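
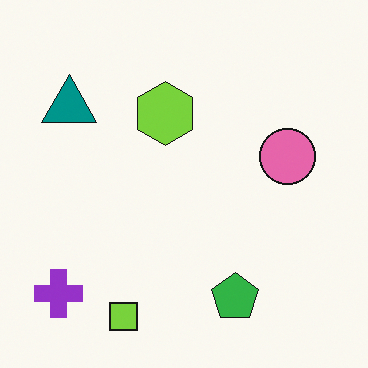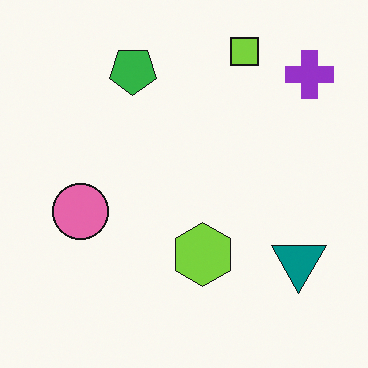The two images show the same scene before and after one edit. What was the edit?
Rotated 180°.

The purple cross sits in the bottom-left of the first image and the top-right of the second — consistent with a whole-image 180° rotation.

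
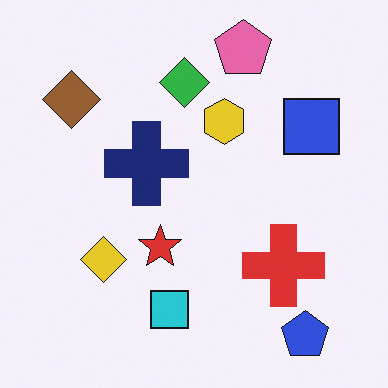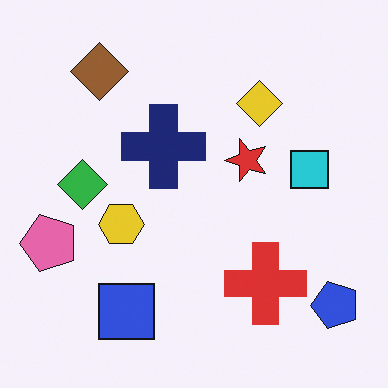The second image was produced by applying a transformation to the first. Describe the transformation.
The image was transposed (reflected across the top-left ↔ bottom-right diagonal).

Shapes have swapped their row and column positions — what was in the top-right is now in the bottom-left — a diagonal reflection.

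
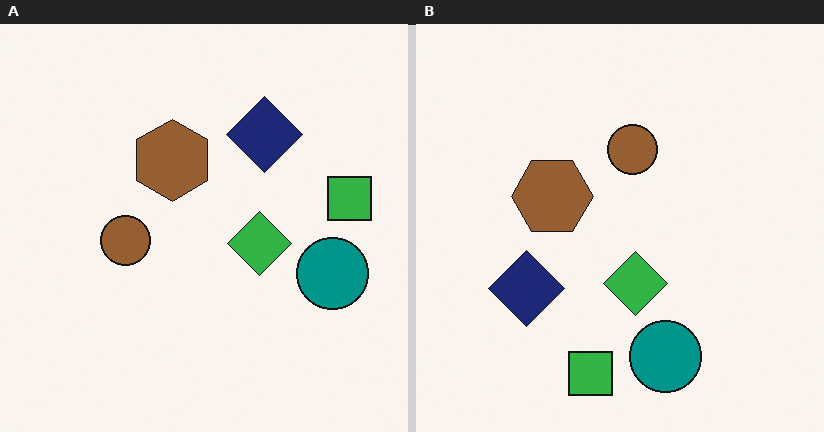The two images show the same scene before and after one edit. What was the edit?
The right (B) image is the left (A) transposed (reflected across the top-left ↔ bottom-right diagonal).

Shapes have swapped their row and column positions — what was in the top-right is now in the bottom-left — a diagonal reflection.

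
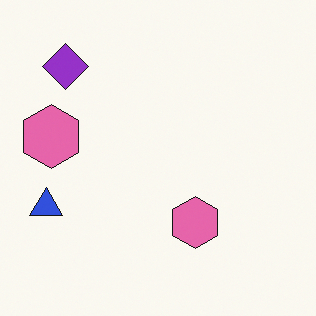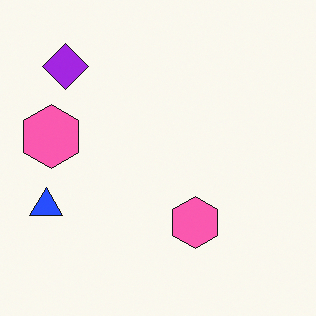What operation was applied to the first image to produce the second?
The second image is the first slightly oversaturated.

All colors are more vivid — a global saturation change.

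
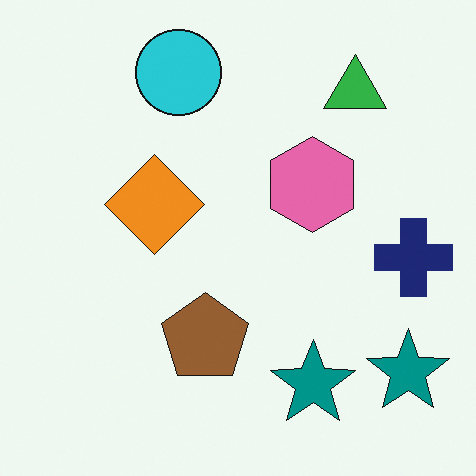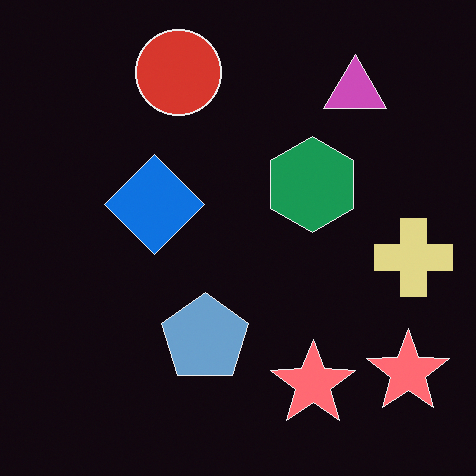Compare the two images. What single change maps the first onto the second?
Color-inverted (negative).

The light background has become dark and every shape's color is its complement — a photographic negative.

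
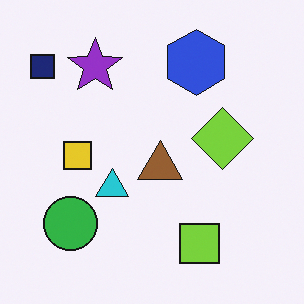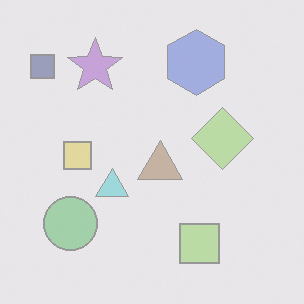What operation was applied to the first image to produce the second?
It was washed out (contrast reduced).

Tones are pushed toward mid-grey across the whole image — a global contrast change.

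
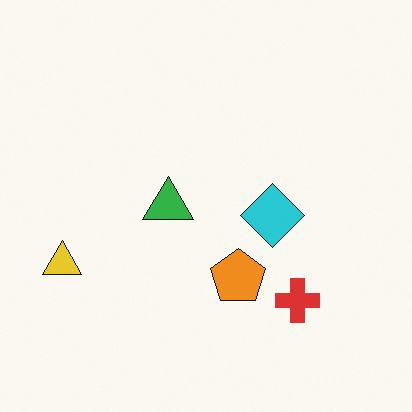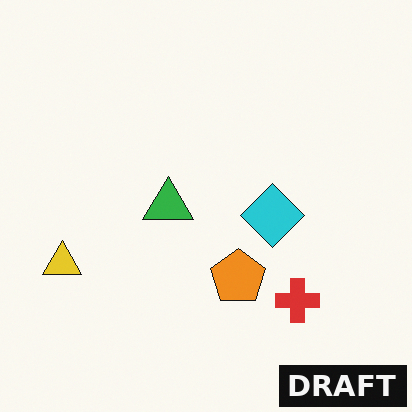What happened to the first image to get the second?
The transformation is: watermarked with the text "DRAFT" in the lower-right corner.

A dark label reading "DRAFT" appears in the lower-right corner.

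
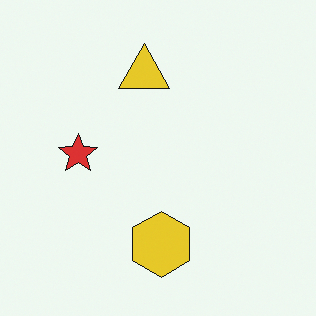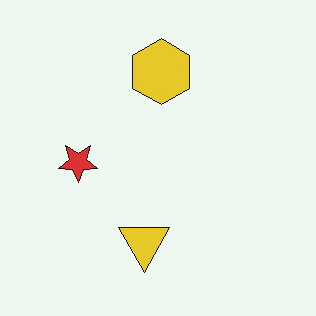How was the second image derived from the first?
The image was flipped vertically (top ↔ bottom).

The yellow hexagon is in the bottom of the first image and the top of the second — shapes on opposite sides of the horizontal midline have swapped in a mirror flip.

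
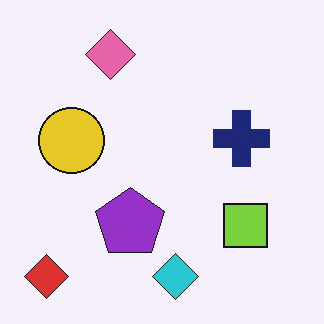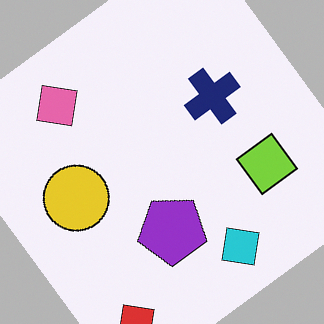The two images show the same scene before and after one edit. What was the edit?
The transformation is: rotated counter-clockwise by a large amount — several tens of degrees.

Every shape is tilted by the same angle and the image corners show triangular fill wedges — a whole-image rotation by a non-right angle.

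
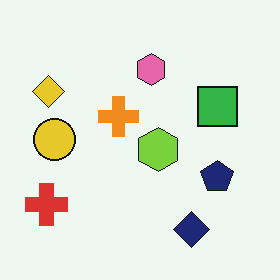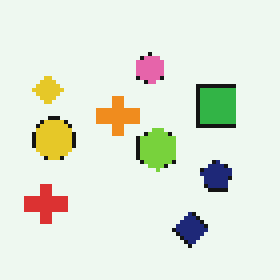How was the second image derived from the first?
The second image is the first mildly pixelated.

Shapes are reduced to large square blocks; fine edges and outlines are lost — a downscale-then-upscale (mosaic) effect.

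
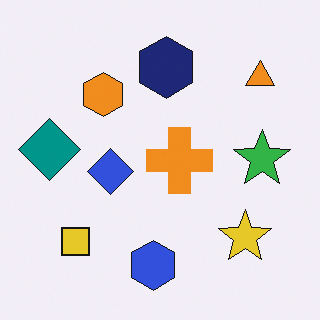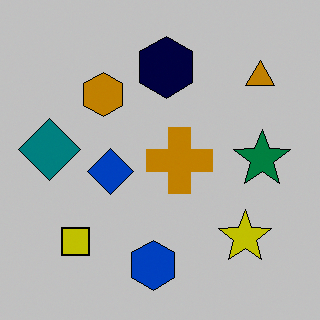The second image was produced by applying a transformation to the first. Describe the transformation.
It was aggressively posterized.

Each flat color has snapped to a coarser quantized level — most visibly, the near-white background has dropped to a flat grey.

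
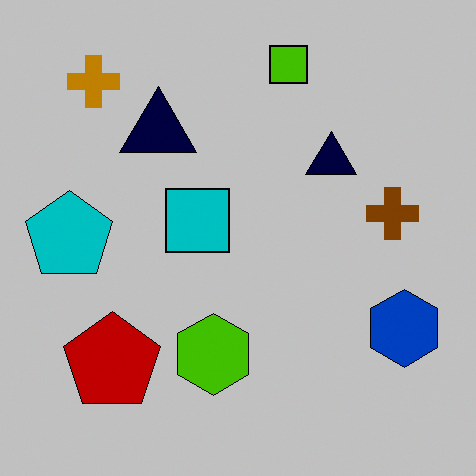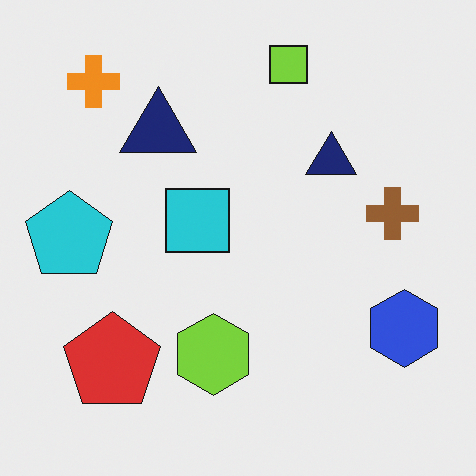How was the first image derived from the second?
Aggressively posterized.

Each flat color has snapped to a coarser quantized level — most visibly, the near-white background has dropped to a flat grey.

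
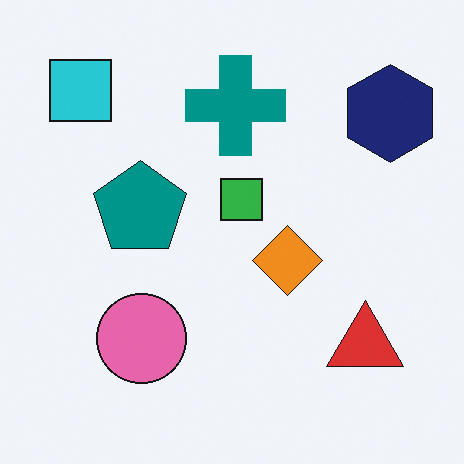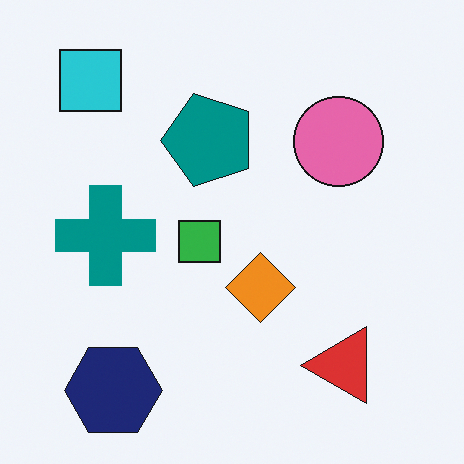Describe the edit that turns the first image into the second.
The transformation is: transposed (reflected across the top-left ↔ bottom-right diagonal).

Shapes have swapped their row and column positions — what was in the top-right is now in the bottom-left — a diagonal reflection.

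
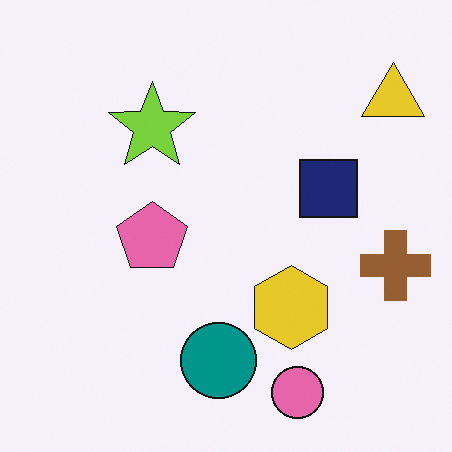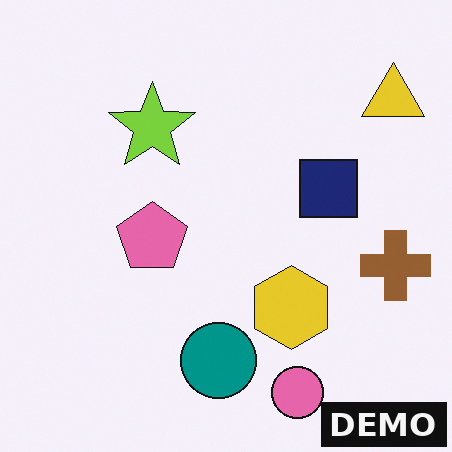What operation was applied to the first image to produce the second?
The image was watermarked with the text "DEMO" in the lower-right corner.

A dark label reading "DEMO" appears in the lower-right corner.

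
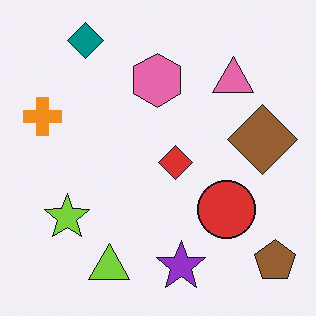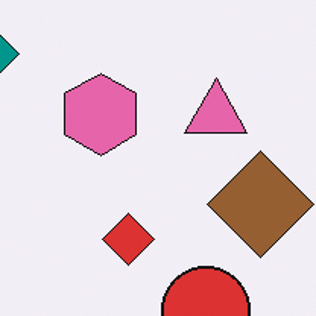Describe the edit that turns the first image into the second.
The image was cropped slightly and scaled back up.

The visible shapes are larger and the field of view is narrower; shapes near the original edges may be partly or wholly outside the frame — a crop-and-rescale.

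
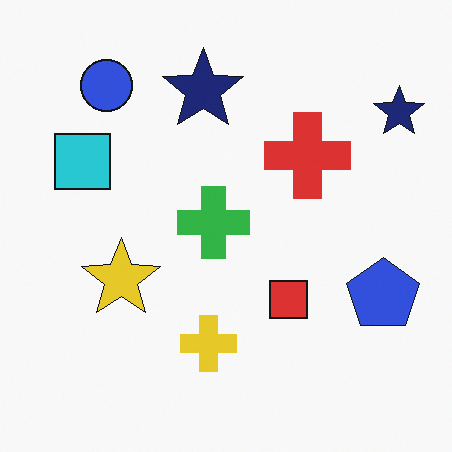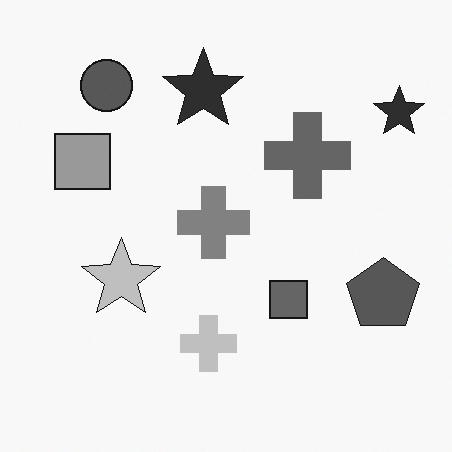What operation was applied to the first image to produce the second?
Converted to grayscale.

All color is removed — every shape is now a shade of grey.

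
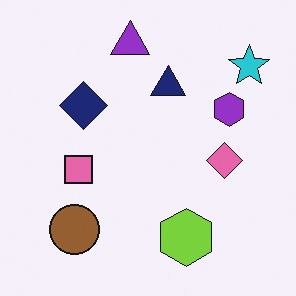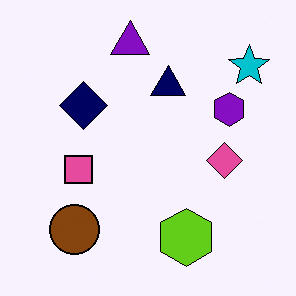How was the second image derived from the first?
Given slightly increased contrast.

Tones are pushed away from mid-grey across the whole image — a global contrast change.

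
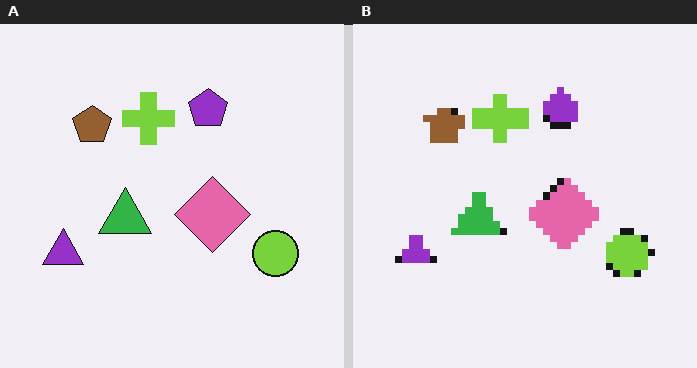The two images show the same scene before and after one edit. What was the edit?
The image was moderately pixelated.

Shapes are reduced to large square blocks; fine edges and outlines are lost — a downscale-then-upscale (mosaic) effect.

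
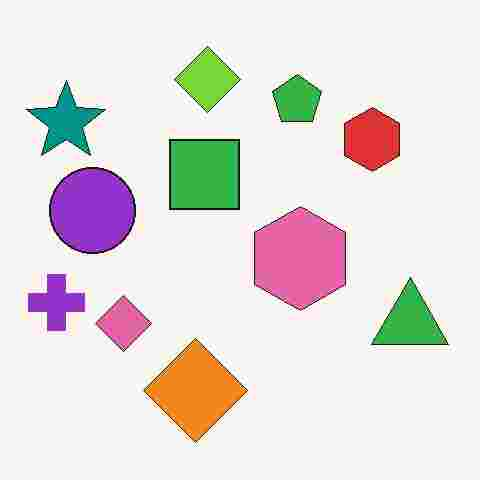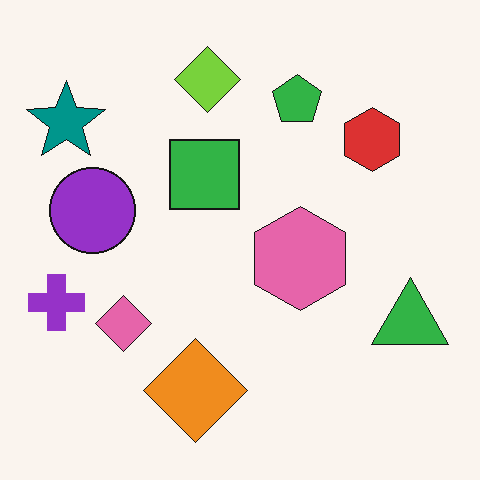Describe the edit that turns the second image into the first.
It was heavily JPEG-compressed with obvious blocking artifacts.

Blocky 8×8 compression artifacts appear around shape edges and the flat background shows ringing — characteristic JPEG degradation.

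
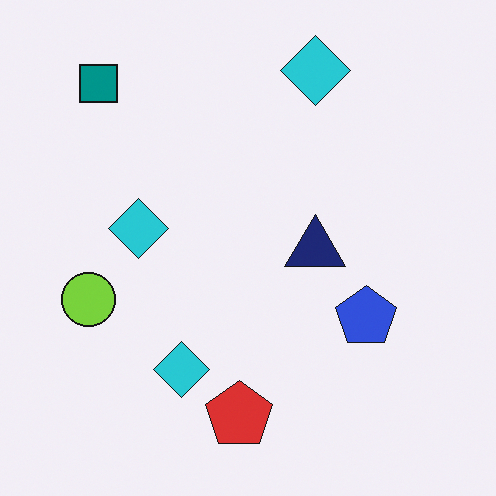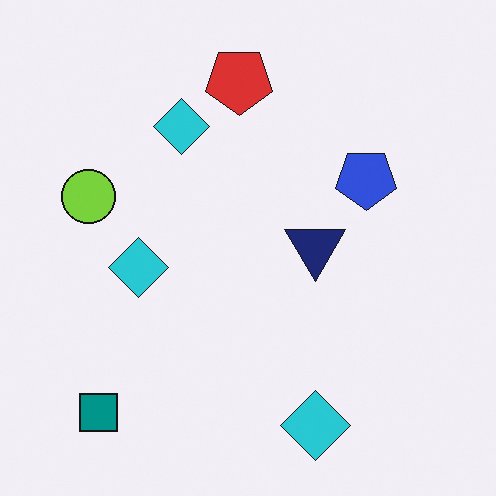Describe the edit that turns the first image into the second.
The second image is the first flipped vertically (top ↔ bottom).

The red pentagon is in the bottom of the first image and the top of the second — shapes on opposite sides of the horizontal midline have swapped in a mirror flip.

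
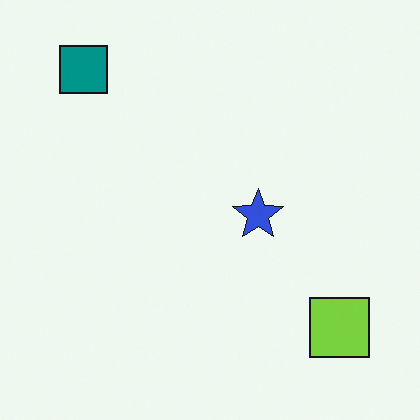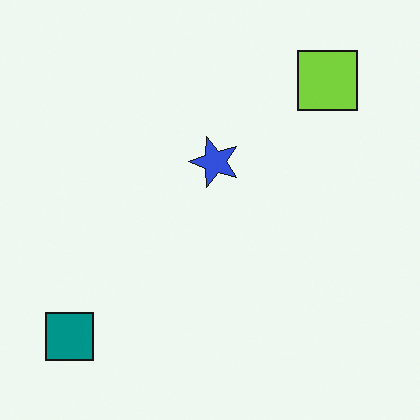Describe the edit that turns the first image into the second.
This is the original image rotated 90° counter-clockwise.

The teal square sits in the top-left of the first image and the bottom-left of the second — consistent with a whole-image 90° counter-clockwise rotation.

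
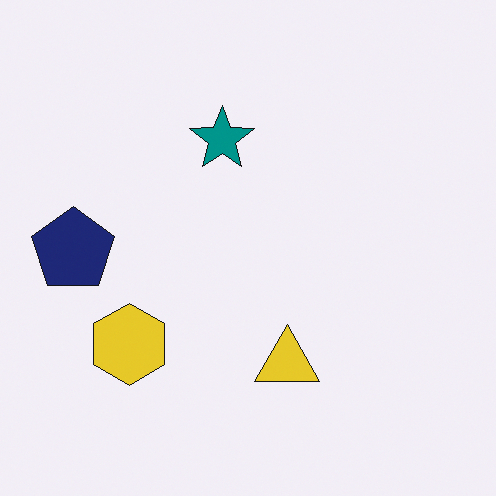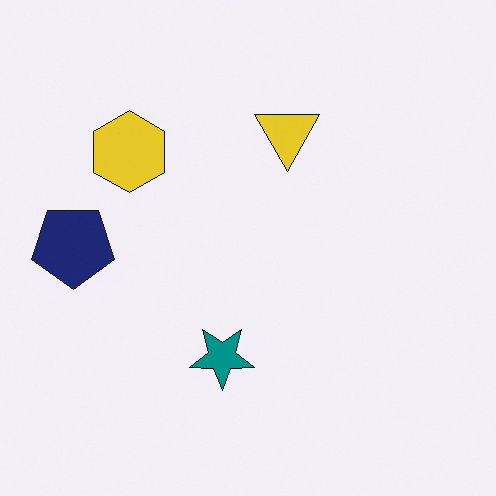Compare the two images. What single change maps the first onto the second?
It was flipped vertically (top ↔ bottom).

The yellow triangle is in the bottom of the first image and the top of the second — shapes on opposite sides of the horizontal midline have swapped in a mirror flip.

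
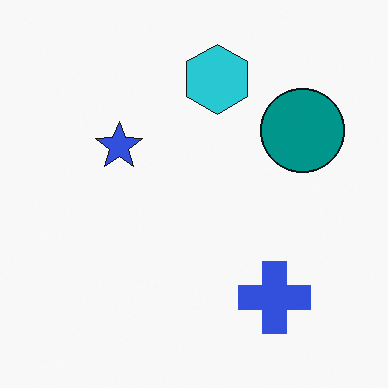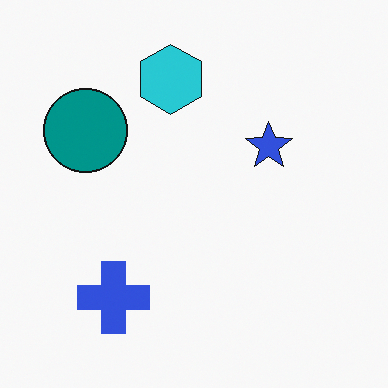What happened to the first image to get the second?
It was flipped horizontally (left ↔ right).

The teal circle is in the right of the first image and the left of the second — shapes on opposite sides of the vertical midline have swapped in a mirror flip.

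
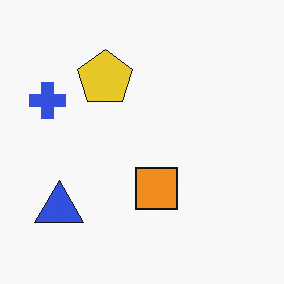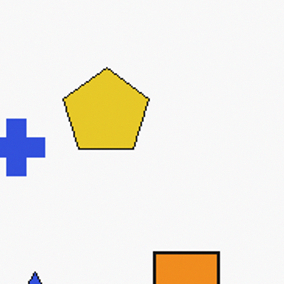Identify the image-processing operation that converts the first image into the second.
The second image is the first cropped to a modestly smaller region and rescaled.

The visible shapes are larger and the field of view is narrower; shapes near the original edges may be partly or wholly outside the frame — a crop-and-rescale.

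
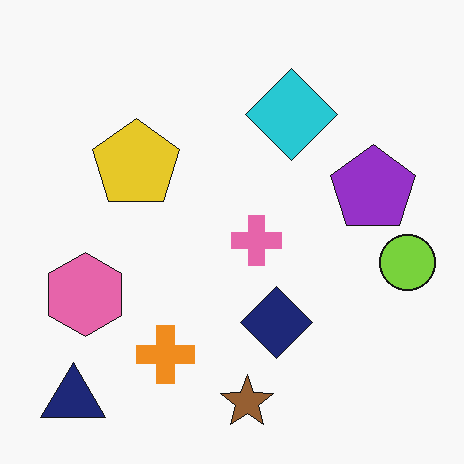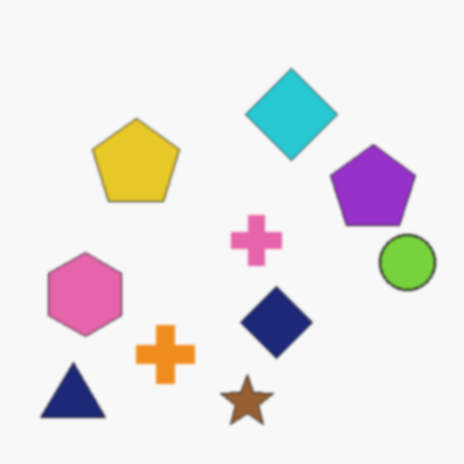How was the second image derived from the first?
Slightly softened.

Shape edges and outlines are uniformly softened across the whole image.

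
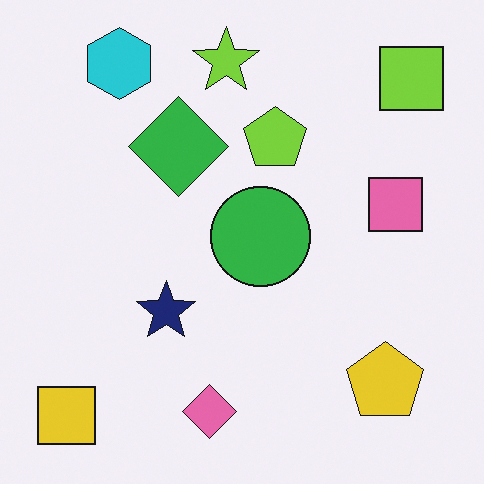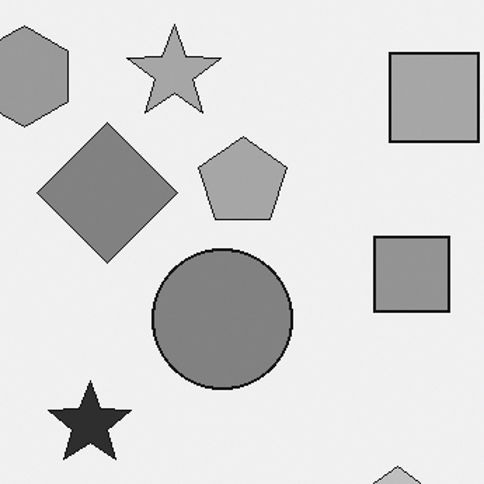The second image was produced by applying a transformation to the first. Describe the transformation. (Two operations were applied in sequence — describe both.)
The transformation is: converted to grayscale, then cropped slightly and scaled back up.

All color is removed — every shape is now a shade of grey. The visible shapes are larger and the field of view is narrower; shapes near the original edges may be partly or wholly outside the frame — a crop-and-rescale.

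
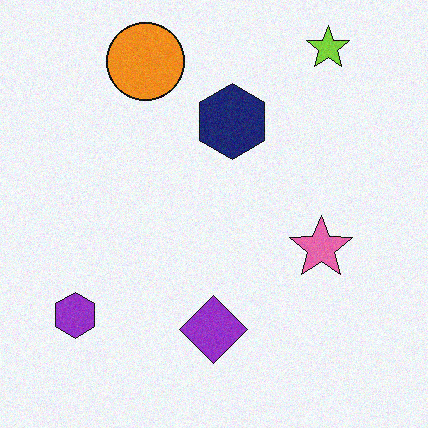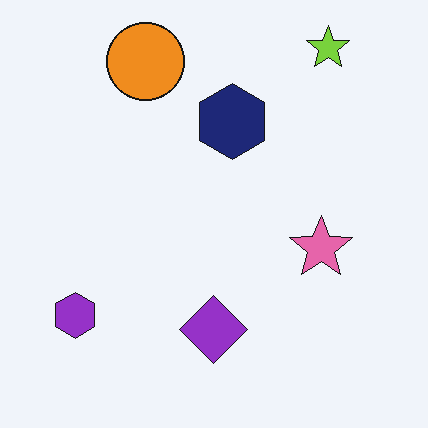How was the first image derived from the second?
The image was degraded with light additive noise.

Random speckle covers the whole image, including the flat background.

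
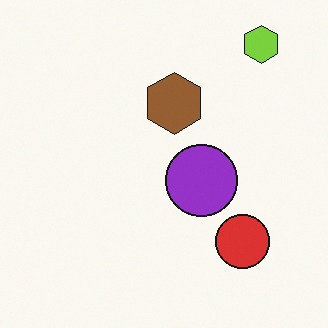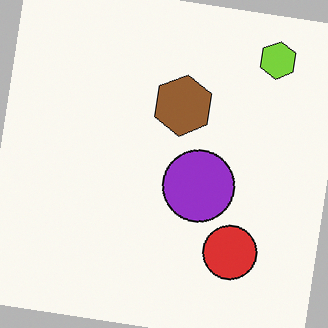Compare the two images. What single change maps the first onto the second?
The image was rotated clockwise by a few degrees.

Every shape is tilted by the same angle and the image corners show triangular fill wedges — a whole-image rotation by a non-right angle.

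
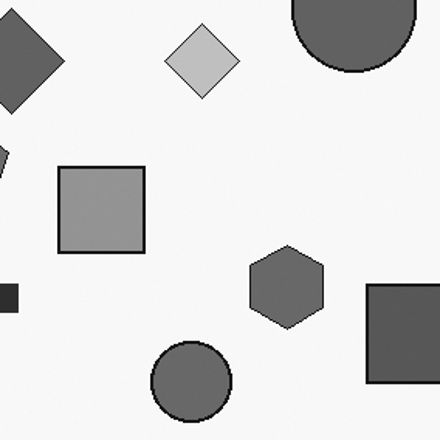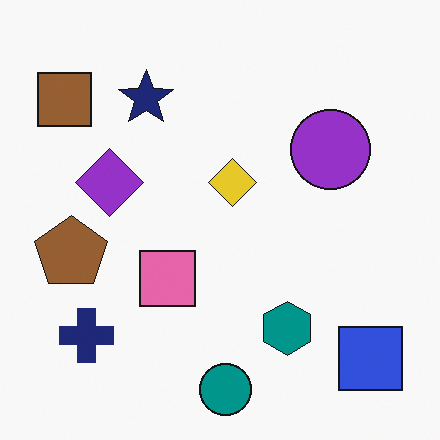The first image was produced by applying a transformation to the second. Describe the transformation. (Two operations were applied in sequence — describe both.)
The transformation is: cropped slightly and scaled back up, then converted to grayscale.

The visible shapes are larger and the field of view is narrower; shapes near the original edges may be partly or wholly outside the frame — a crop-and-rescale. All color is removed — every shape is now a shade of grey.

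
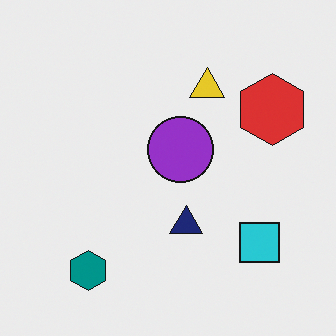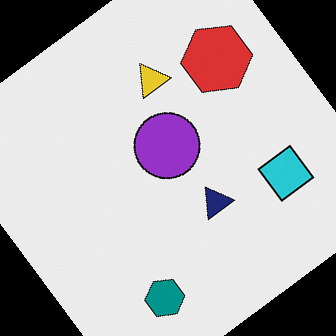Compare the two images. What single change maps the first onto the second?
Rotated counter-clockwise by a large amount — several tens of degrees.

Every shape is tilted by the same angle and the image corners show triangular fill wedges — a whole-image rotation by a non-right angle.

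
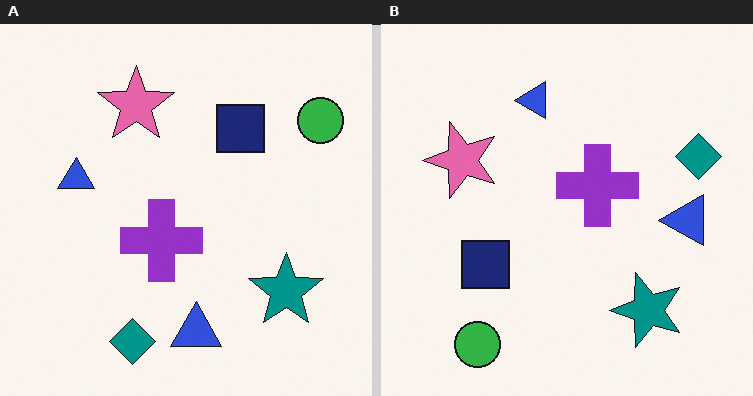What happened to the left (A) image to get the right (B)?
The right (B) image is the left (A) transposed (reflected across the top-left ↔ bottom-right diagonal).

Shapes have swapped their row and column positions — what was in the top-right is now in the bottom-left — a diagonal reflection.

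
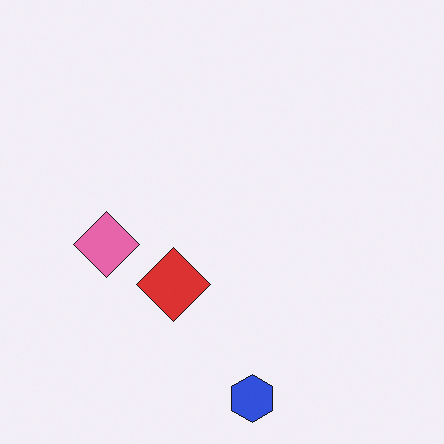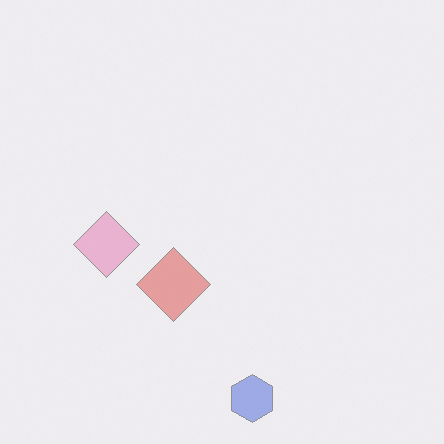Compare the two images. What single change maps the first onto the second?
This is the original image given much lower contrast.

Tones are pushed toward mid-grey across the whole image — a global contrast change.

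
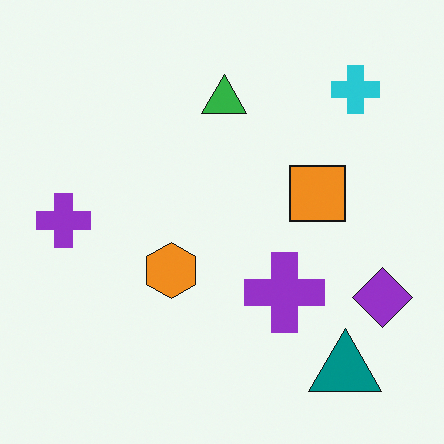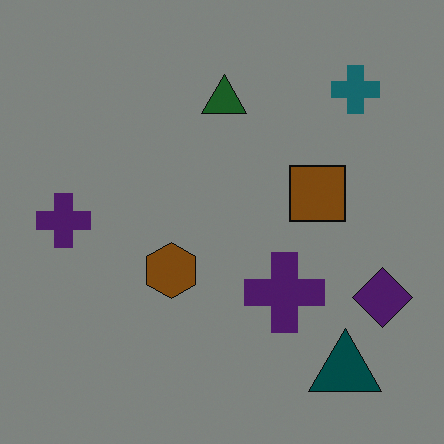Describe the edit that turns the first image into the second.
It was noticeably darkened.

Every pixel — background and shapes alike — is uniformly darkened.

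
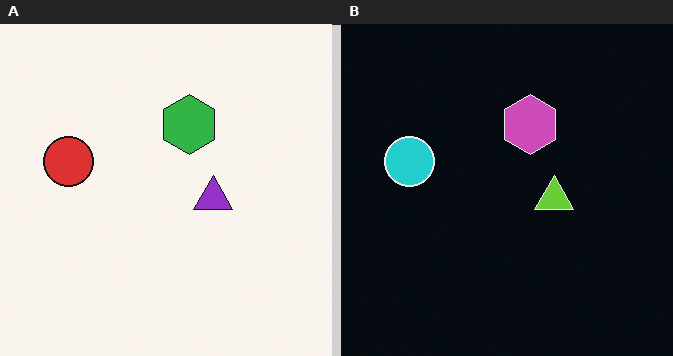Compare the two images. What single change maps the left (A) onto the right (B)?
This is the original image color-inverted (negative).

The light background has become dark and every shape's color is its complement — a photographic negative.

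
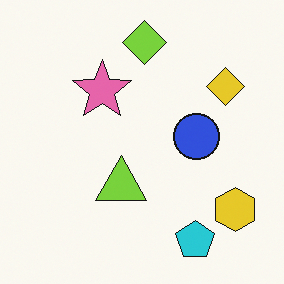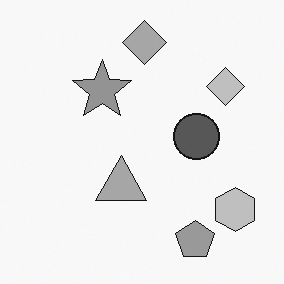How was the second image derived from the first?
Converted to grayscale.

All color is removed — every shape is now a shade of grey.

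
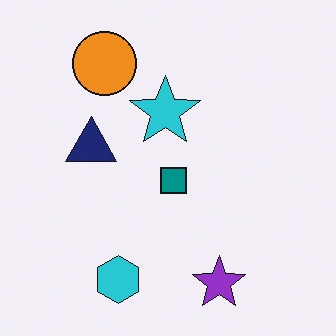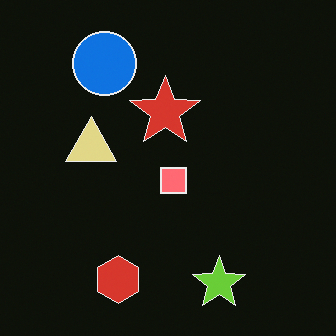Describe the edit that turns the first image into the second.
The second image is the first color-inverted (negative).

The light background has become dark and every shape's color is its complement — a photographic negative.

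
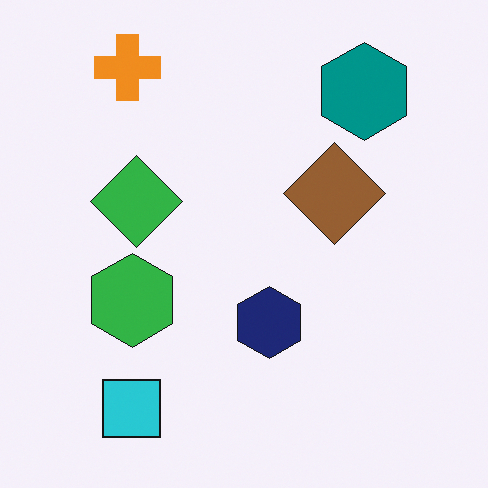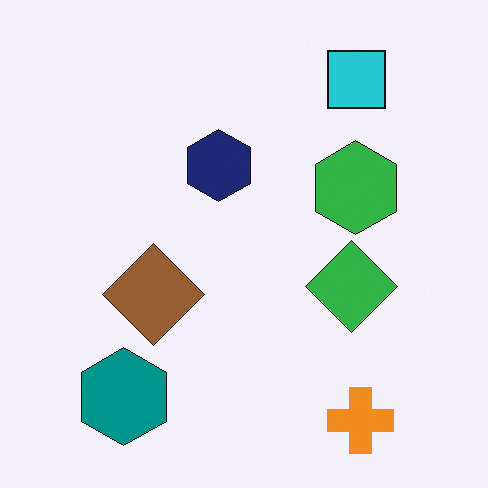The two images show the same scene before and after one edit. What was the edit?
Rotated 180°.

The orange cross sits in the top-left of the first image and the bottom-right of the second — consistent with a whole-image 180° rotation.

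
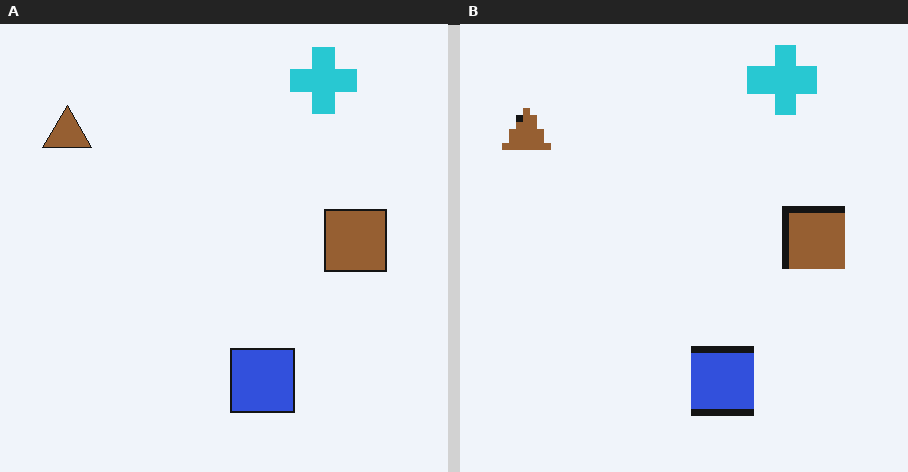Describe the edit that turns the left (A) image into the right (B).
Pixelated into visible square blocks.

Shapes are reduced to large square blocks; fine edges and outlines are lost — a downscale-then-upscale (mosaic) effect.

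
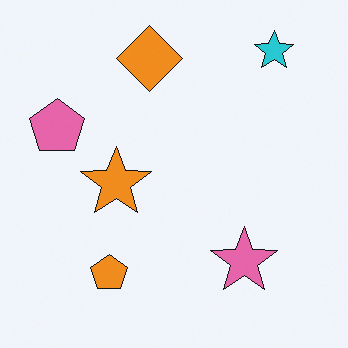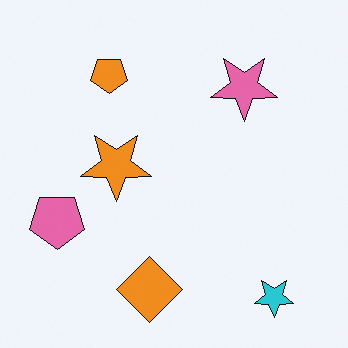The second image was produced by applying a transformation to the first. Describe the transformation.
It was flipped vertically (top ↔ bottom).

The cyan star is in the top-right of the first image and the bottom-right of the second — shapes on opposite sides of the horizontal midline have swapped in a mirror flip.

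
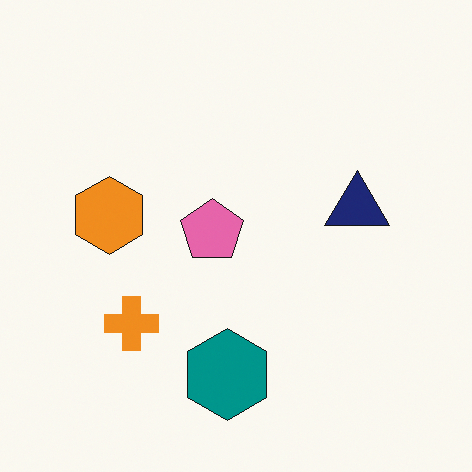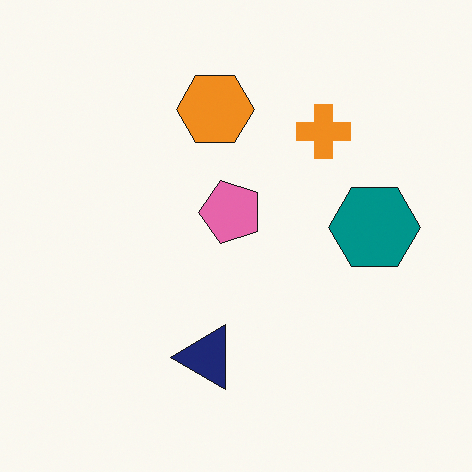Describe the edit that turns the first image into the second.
This is the original image transposed (reflected across the top-left ↔ bottom-right diagonal).

Shapes have swapped their row and column positions — what was in the top-right is now in the bottom-left — a diagonal reflection.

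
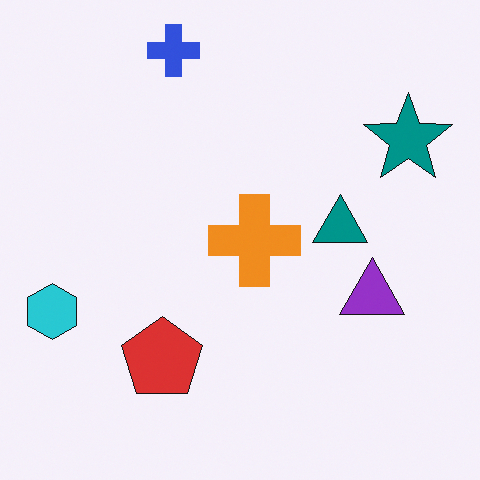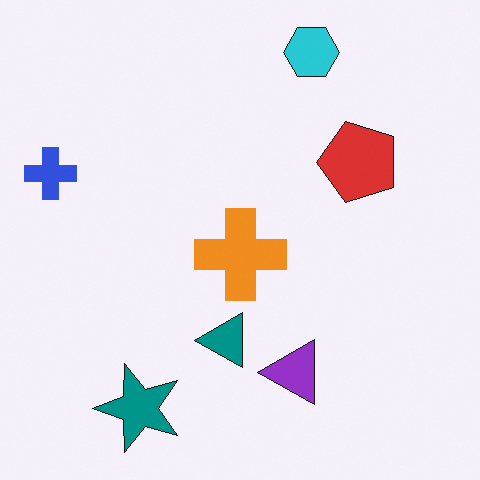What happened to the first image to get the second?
Transposed (reflected across the top-left ↔ bottom-right diagonal).

Shapes have swapped their row and column positions — what was in the top-right is now in the bottom-left — a diagonal reflection.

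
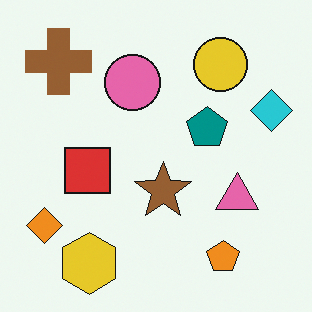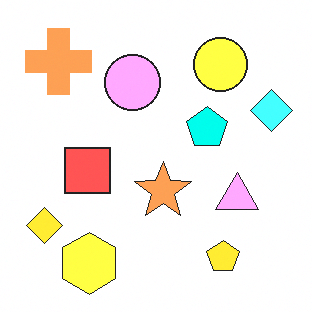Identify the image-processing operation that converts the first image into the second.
The image was substantially brightened.

Every pixel — background and shapes alike — is uniformly brightened.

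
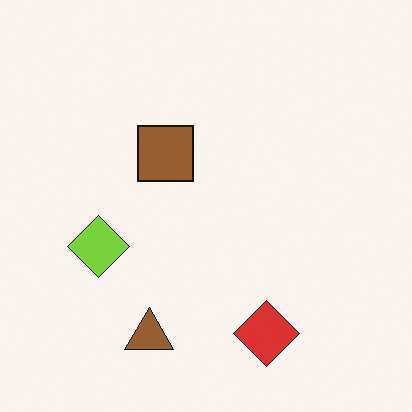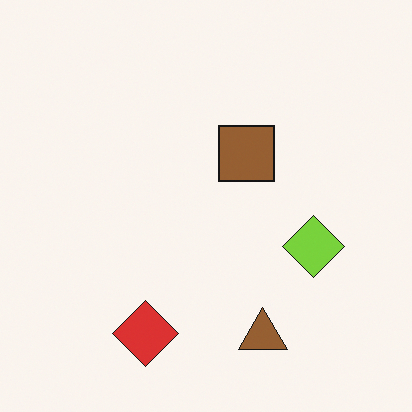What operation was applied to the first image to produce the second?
The image was flipped horizontally (left ↔ right).

The lime diamond is in the left of the first image and the right of the second — shapes on opposite sides of the vertical midline have swapped in a mirror flip.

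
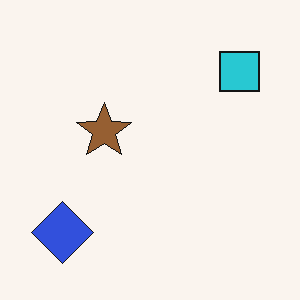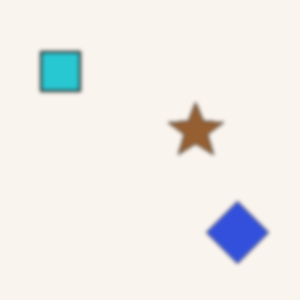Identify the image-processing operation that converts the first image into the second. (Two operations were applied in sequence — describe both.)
It was flipped horizontally (left ↔ right), then given a subtle gaussian blur.

The cyan square is in the top-right of the first image and the top-left of the second — shapes on opposite sides of the vertical midline have swapped in a mirror flip. Shape edges and outlines are uniformly softened across the whole image.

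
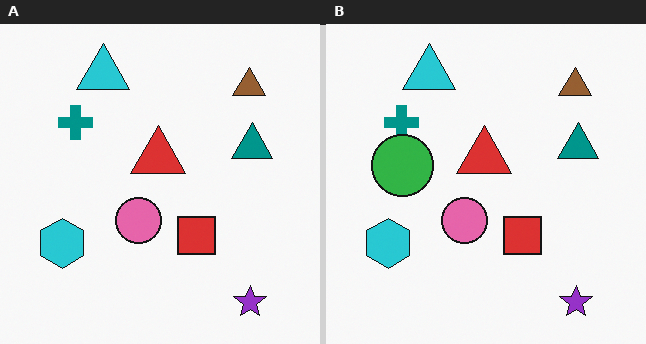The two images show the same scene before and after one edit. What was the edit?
Overlaid with an additional green circle.

A green circle appears in the right (B) image that is absent from the left (A).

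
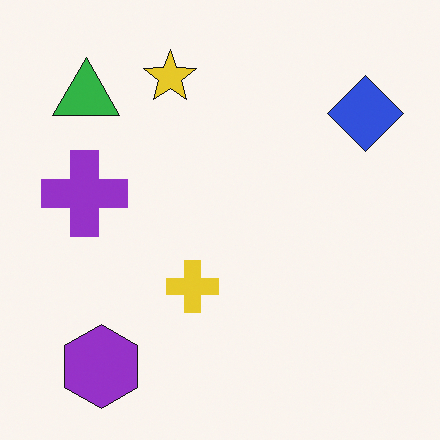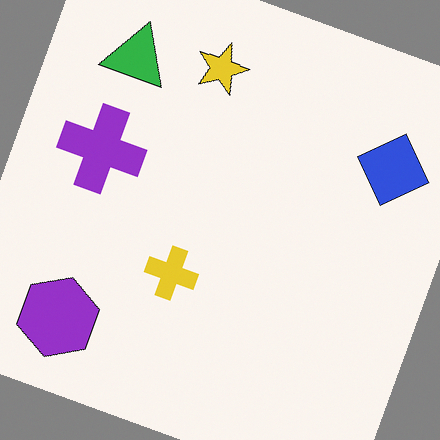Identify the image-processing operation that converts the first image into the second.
It was rotated clockwise by a clearly visible amount.

Every shape is tilted by the same angle and the image corners show triangular fill wedges — a whole-image rotation by a non-right angle.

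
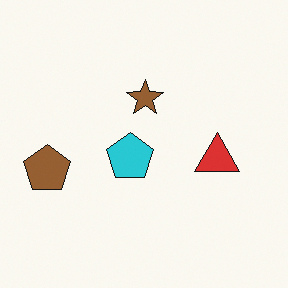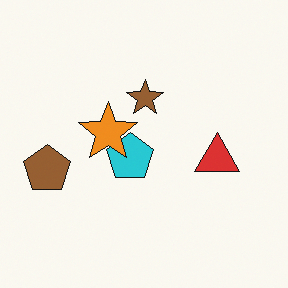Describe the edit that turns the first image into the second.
The second image is the first overlaid with an additional orange star.

An orange star appears in the second image that is absent from the first.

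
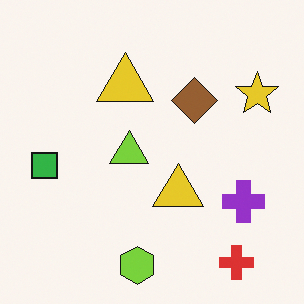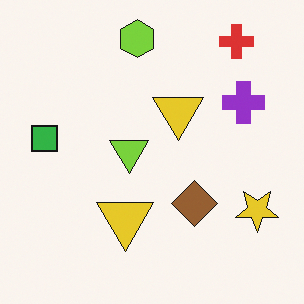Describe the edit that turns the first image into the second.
This is the original image flipped vertically (top ↔ bottom).

The lime hexagon is in the bottom of the first image and the top of the second — shapes on opposite sides of the horizontal midline have swapped in a mirror flip.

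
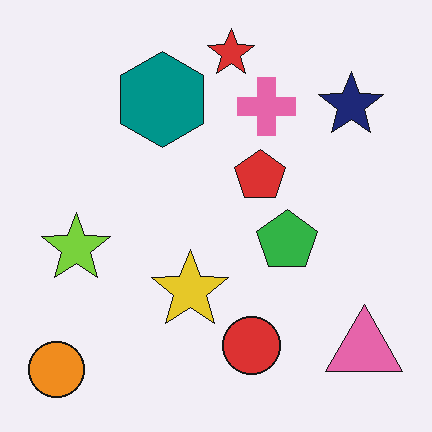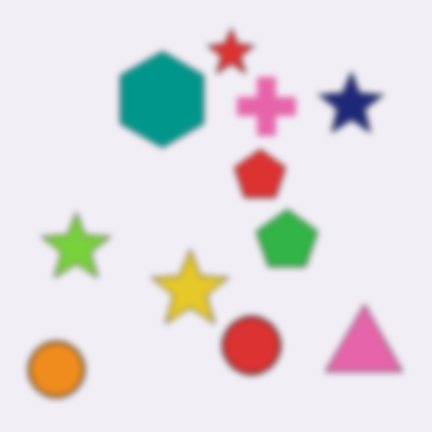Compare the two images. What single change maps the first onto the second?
It was moderately blurred.

Shape edges and outlines are uniformly softened across the whole image.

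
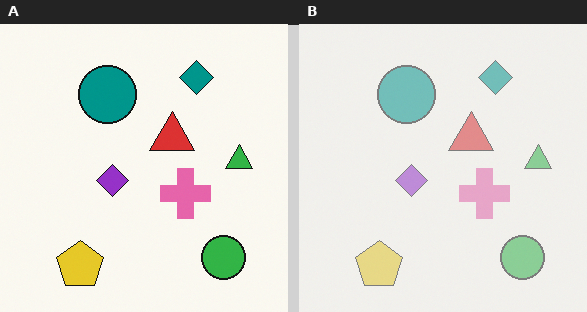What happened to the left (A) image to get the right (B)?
The transformation is: washed out (contrast reduced).

Tones are pushed toward mid-grey across the whole image — a global contrast change.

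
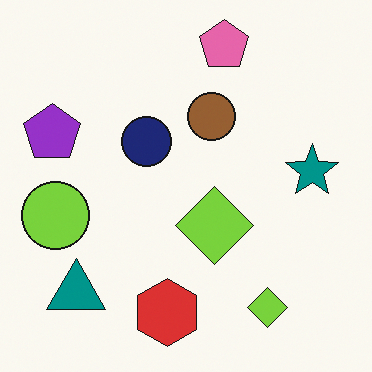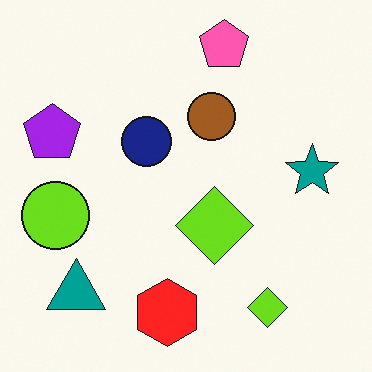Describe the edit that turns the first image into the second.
The second image is the first slightly oversaturated.

All colors are more vivid — a global saturation change.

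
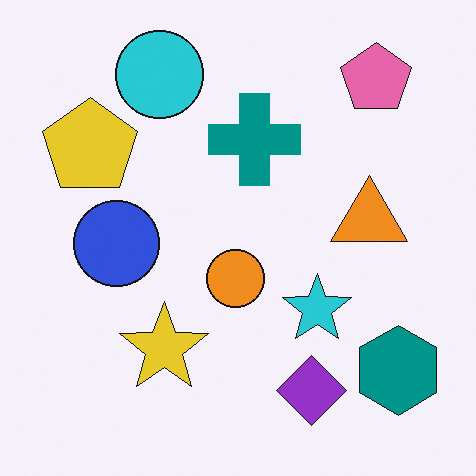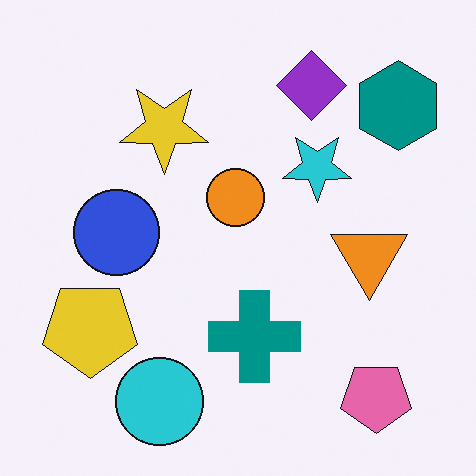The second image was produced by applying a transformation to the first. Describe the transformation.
Flipped vertically (top ↔ bottom).

The cyan circle is in the top of the first image and the bottom of the second — shapes on opposite sides of the horizontal midline have swapped in a mirror flip.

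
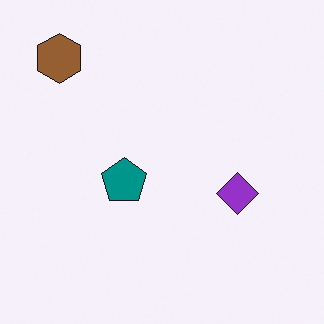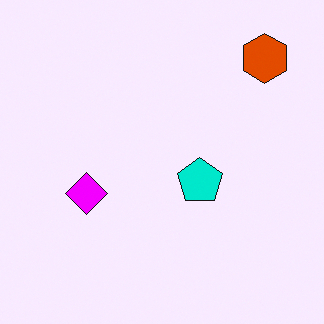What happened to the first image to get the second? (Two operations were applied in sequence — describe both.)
Made much more vivid (saturation change), then flipped horizontally (left ↔ right).

All colors are more vivid — a global saturation change. The brown hexagon is in the top-left of the first image and the top-right of the second — shapes on opposite sides of the vertical midline have swapped in a mirror flip.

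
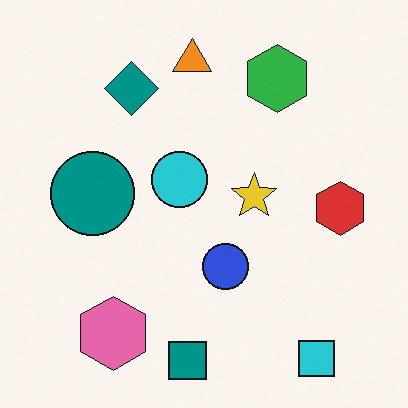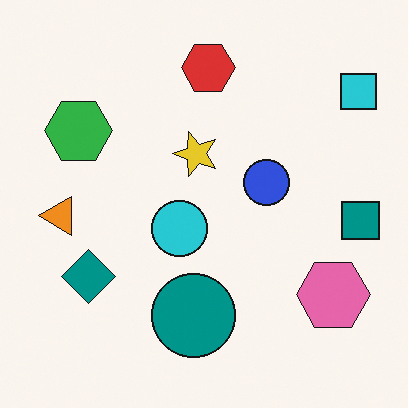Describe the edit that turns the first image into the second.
The transformation is: rotated 90° counter-clockwise.

The cyan square sits in the bottom-right of the first image and the top-right of the second — consistent with a whole-image 90° counter-clockwise rotation.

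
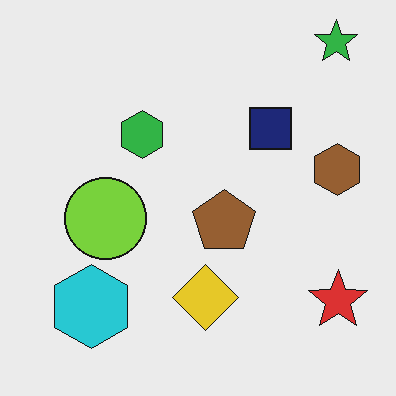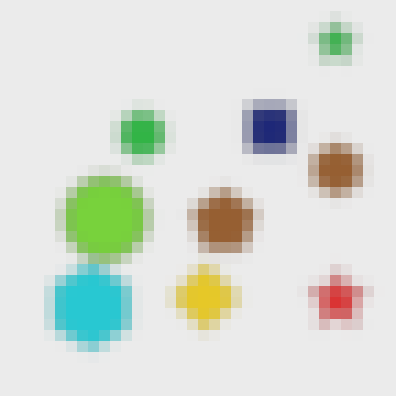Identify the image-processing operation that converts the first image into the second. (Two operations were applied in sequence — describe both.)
The transformation is: heavily blurred, then coarsely pixelated.

Shape edges and outlines are uniformly softened across the whole image. Shapes are reduced to large square blocks; fine edges and outlines are lost — a downscale-then-upscale (mosaic) effect.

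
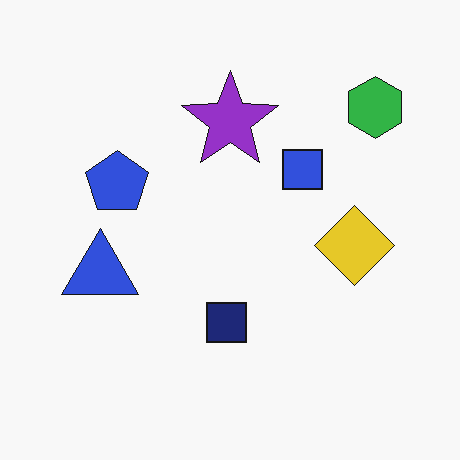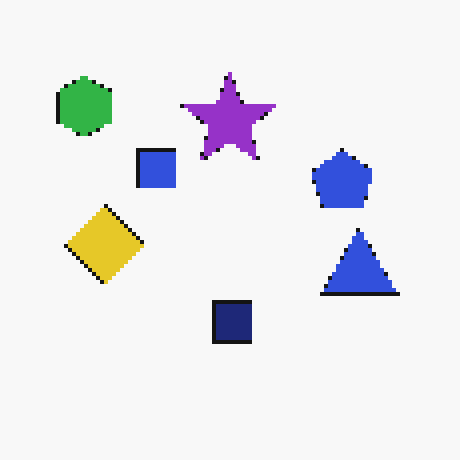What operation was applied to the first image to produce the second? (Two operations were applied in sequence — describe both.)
The transformation is: flipped horizontally (left ↔ right), then mildly pixelated.

The green hexagon is in the top-right of the first image and the top-left of the second — shapes on opposite sides of the vertical midline have swapped in a mirror flip. Shapes are reduced to large square blocks; fine edges and outlines are lost — a downscale-then-upscale (mosaic) effect.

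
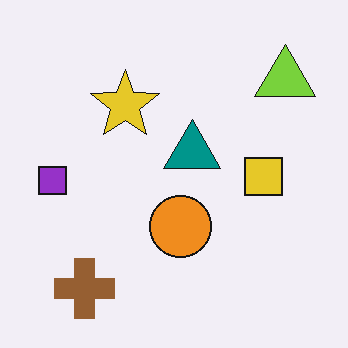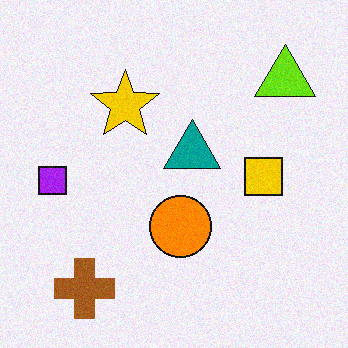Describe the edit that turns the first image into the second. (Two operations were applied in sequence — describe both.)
The image was slightly oversaturated, then degraded with subtle gaussian noise.

All colors are more vivid — a global saturation change. Random speckle covers the whole image, including the flat background.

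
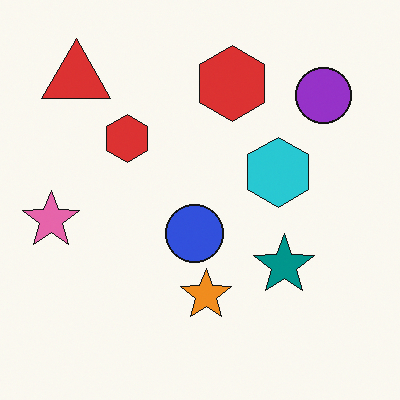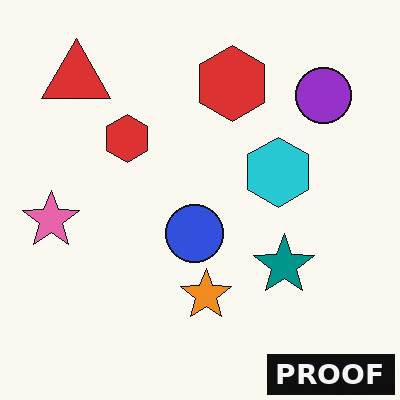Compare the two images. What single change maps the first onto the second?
The transformation is: watermarked with the text "PROOF" in the lower-right corner.

A dark label reading "PROOF" appears in the lower-right corner.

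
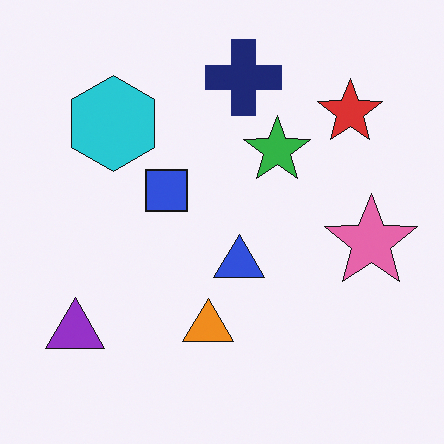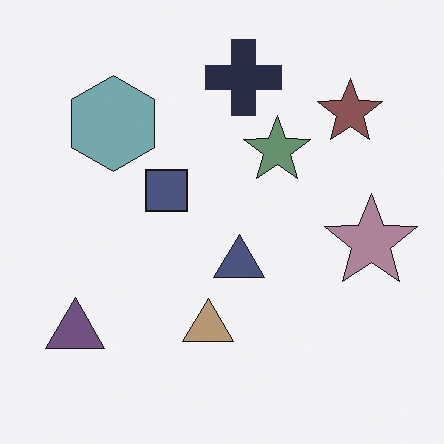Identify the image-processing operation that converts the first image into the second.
Heavily desaturated.

All colors are more muted and greyish — a global saturation change.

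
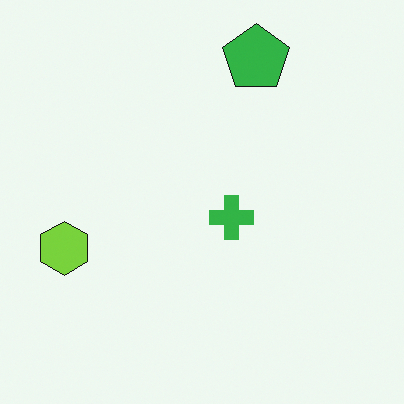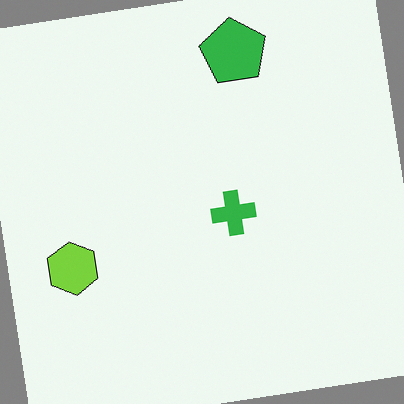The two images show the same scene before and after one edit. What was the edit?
The image was rotated counter-clockwise by a slight angle.

Every shape is tilted by the same angle and the image corners show triangular fill wedges — a whole-image rotation by a non-right angle.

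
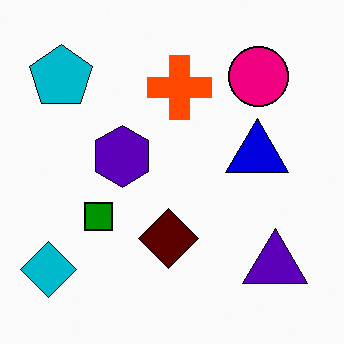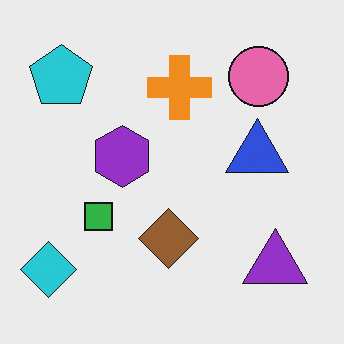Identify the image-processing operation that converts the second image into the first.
It was given much higher contrast.

Tones are pushed away from mid-grey across the whole image — a global contrast change.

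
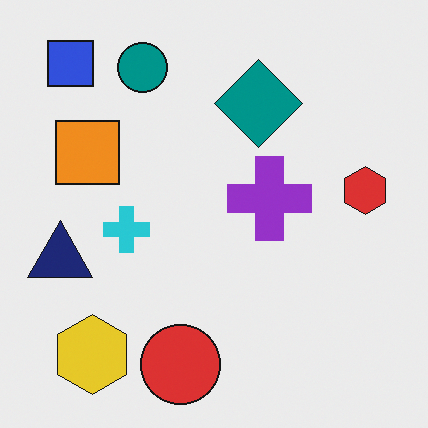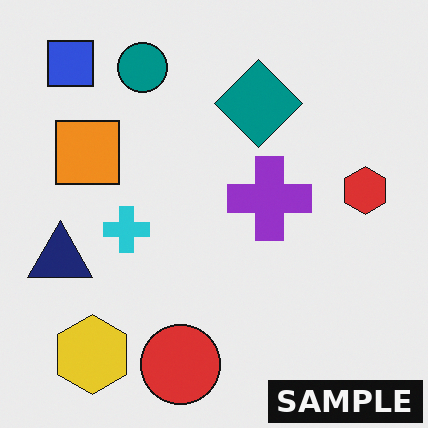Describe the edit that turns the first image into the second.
The second image is the first watermarked with the text "SAMPLE" in the lower-right corner.

A dark label reading "SAMPLE" appears in the lower-right corner.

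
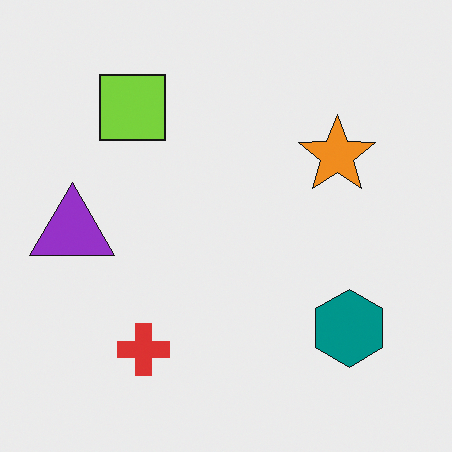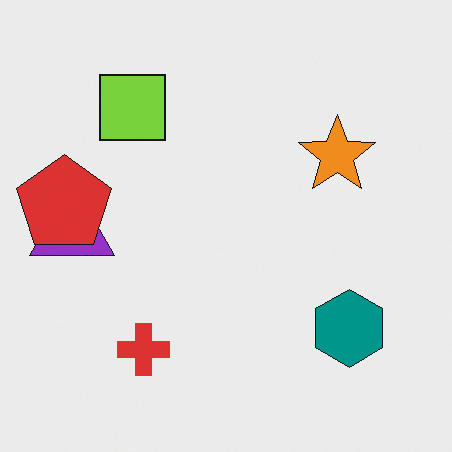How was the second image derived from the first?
The transformation is: overlaid with an additional red pentagon.

A red pentagon appears in the second image that is absent from the first.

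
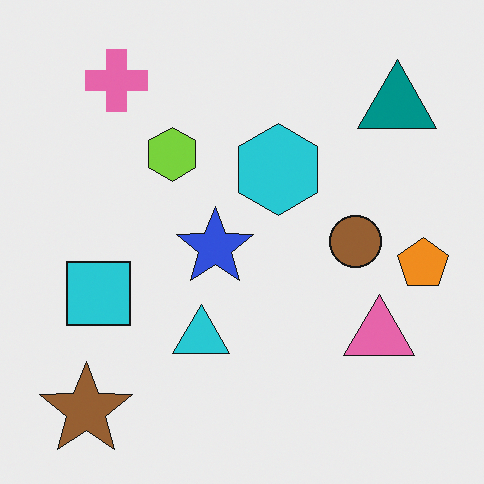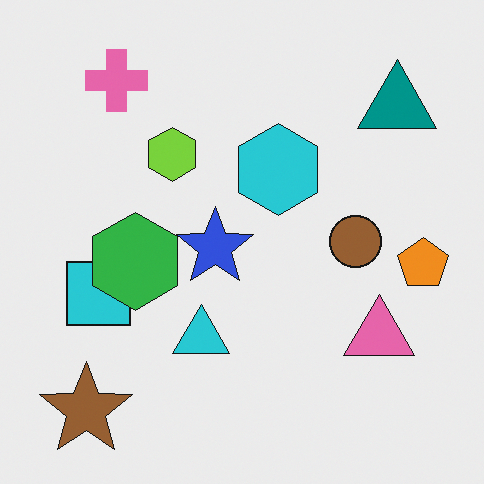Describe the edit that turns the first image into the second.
The image was overlaid with an additional green hexagon.

A green hexagon appears in the second image that is absent from the first.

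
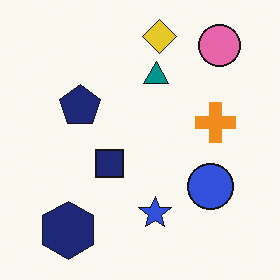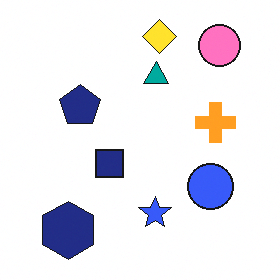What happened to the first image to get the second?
It was brightened a little.

Every pixel — background and shapes alike — is uniformly brightened.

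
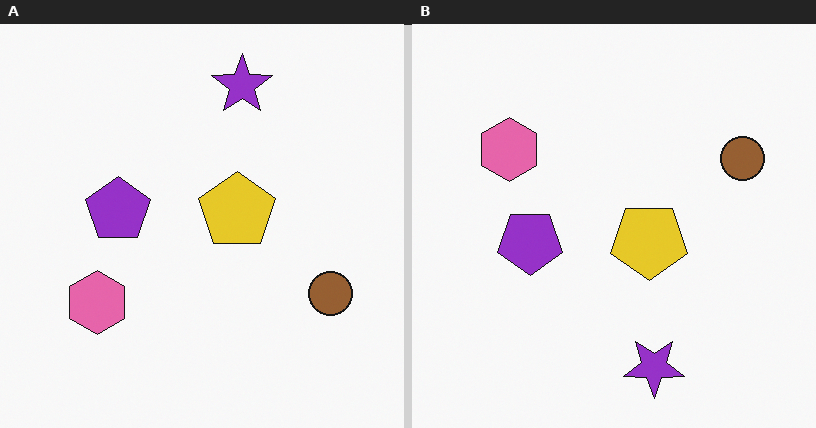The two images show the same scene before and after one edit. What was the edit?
The transformation is: flipped vertically (top ↔ bottom).

The purple star is in the top of the left (A) image and the bottom of the right (B) — shapes on opposite sides of the horizontal midline have swapped in a mirror flip.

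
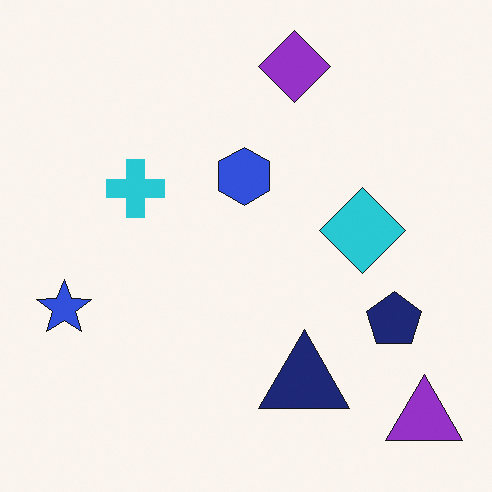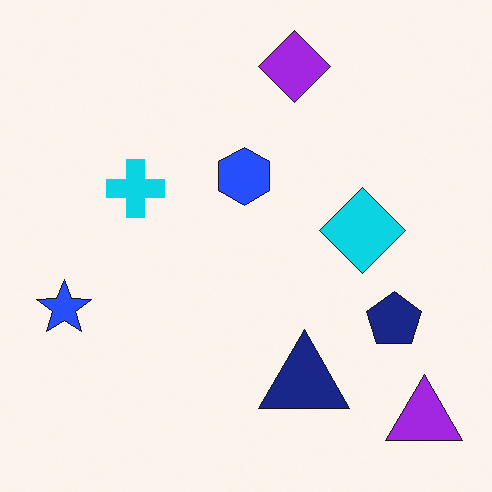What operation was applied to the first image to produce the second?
It was slightly oversaturated.

All colors are more vivid — a global saturation change.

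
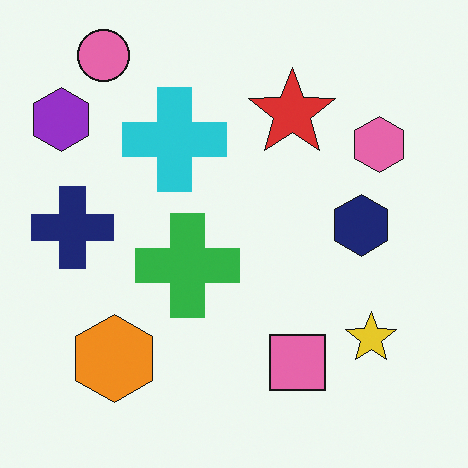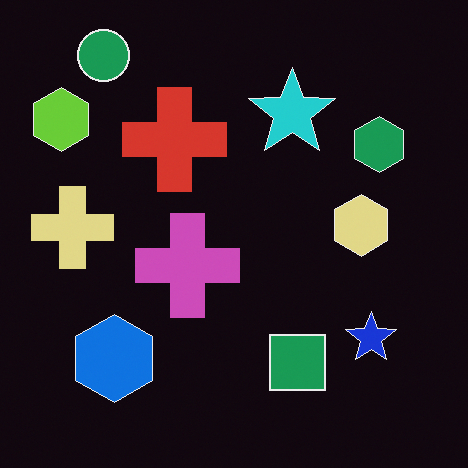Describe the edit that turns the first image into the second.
The transformation is: color-inverted (negative).

The light background has become dark and every shape's color is its complement — a photographic negative.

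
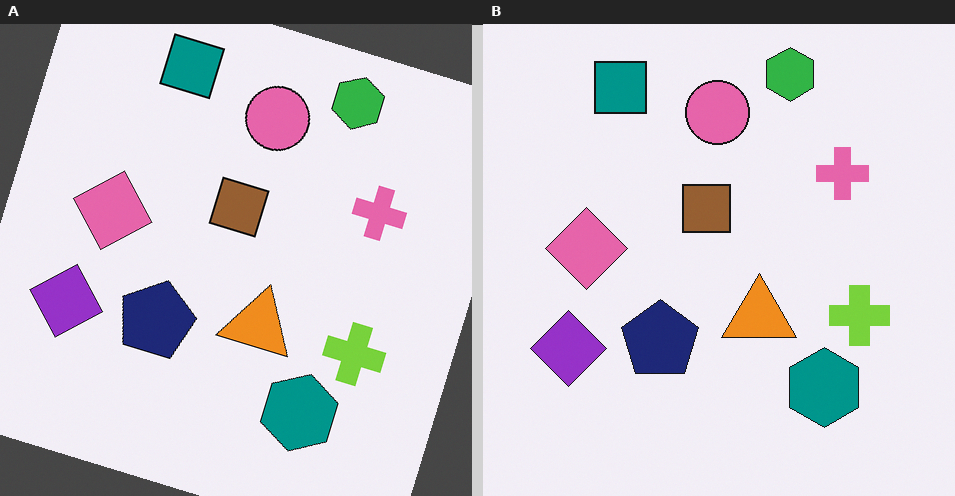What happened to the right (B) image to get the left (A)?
This is the original image rotated clockwise by a clearly visible amount.

Every shape is tilted by the same angle and the image corners show triangular fill wedges — a whole-image rotation by a non-right angle.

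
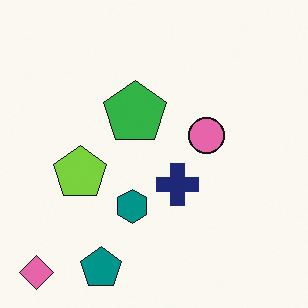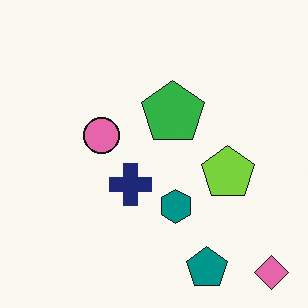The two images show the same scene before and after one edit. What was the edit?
This is the original image flipped horizontally (left ↔ right).

The pink diamond is in the bottom-left of the first image and the bottom-right of the second — shapes on opposite sides of the vertical midline have swapped in a mirror flip.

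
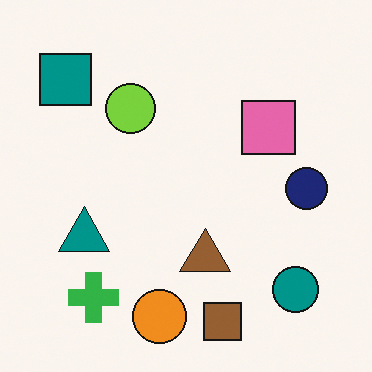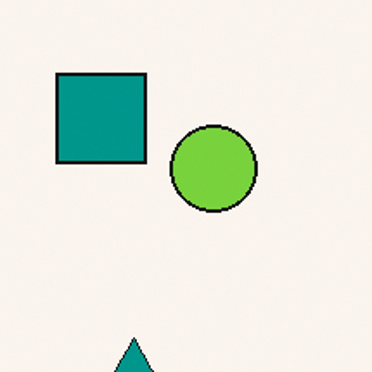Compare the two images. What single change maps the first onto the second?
The second image is the first cropped to a noticeably smaller region and rescaled.

The visible shapes are larger and the field of view is narrower; shapes near the original edges may be partly or wholly outside the frame — a crop-and-rescale.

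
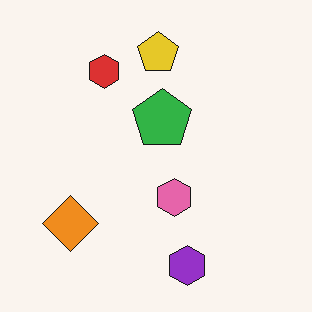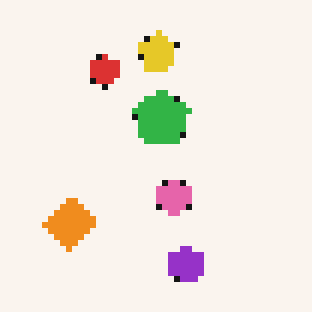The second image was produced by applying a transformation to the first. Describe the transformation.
It was moderately pixelated.

Shapes are reduced to large square blocks; fine edges and outlines are lost — a downscale-then-upscale (mosaic) effect.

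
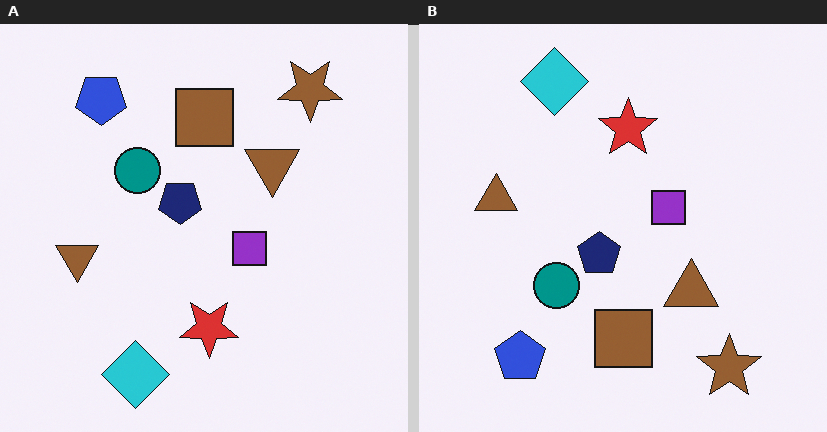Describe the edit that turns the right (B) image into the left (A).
The image was flipped vertically (top ↔ bottom).

The cyan diamond is in the top-left of the right (B) image and the bottom-left of the left (A) — shapes on opposite sides of the horizontal midline have swapped in a mirror flip.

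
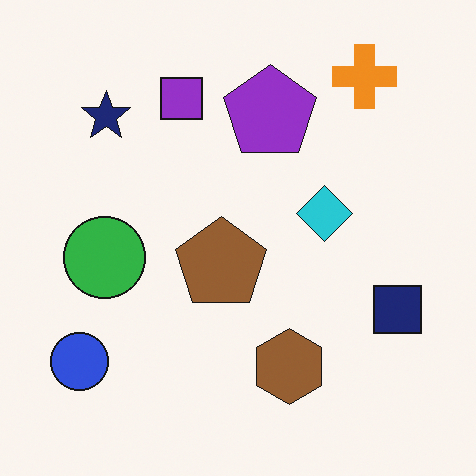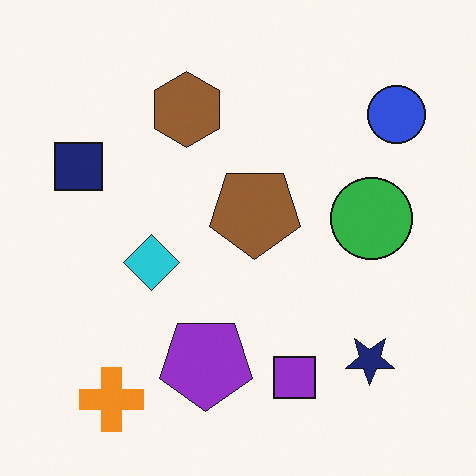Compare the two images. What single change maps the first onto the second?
It was rotated 180°.

The orange cross sits in the top-right of the first image and the bottom-left of the second — consistent with a whole-image 180° rotation.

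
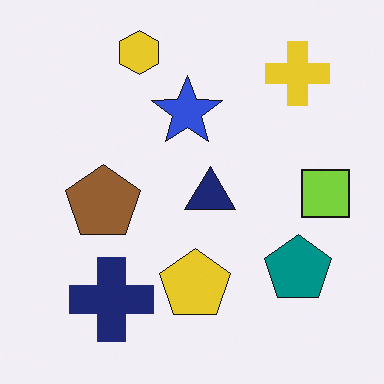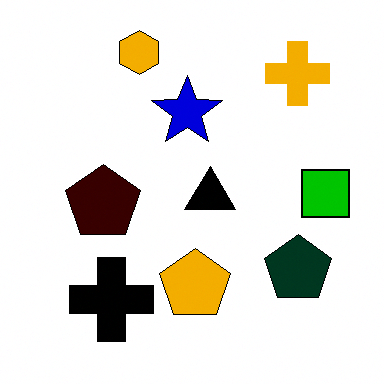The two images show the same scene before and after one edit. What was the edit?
The transformation is: boosted in contrast.

Tones are pushed away from mid-grey across the whole image — a global contrast change.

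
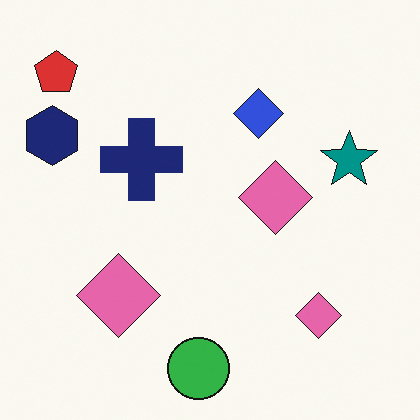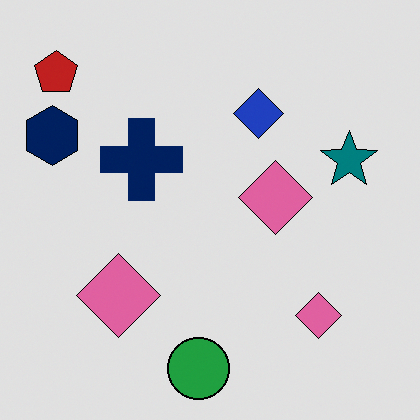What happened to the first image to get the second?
It was posterized to a reduced palette.

Each flat color has snapped to a coarser quantized level — most visibly, the near-white background has dropped to a flat grey.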